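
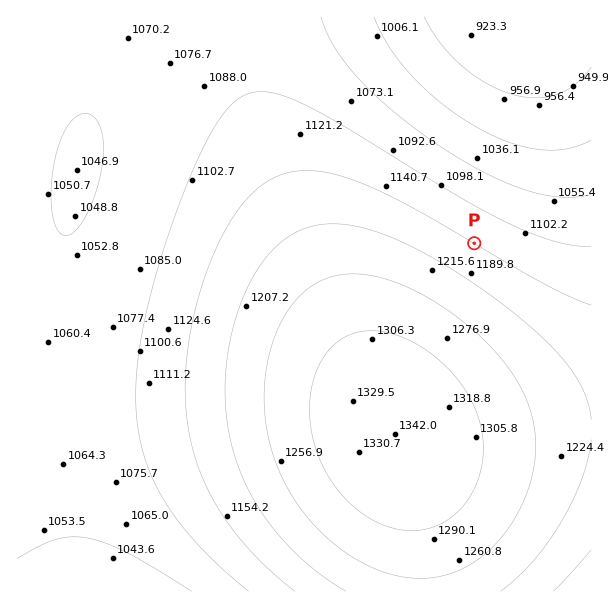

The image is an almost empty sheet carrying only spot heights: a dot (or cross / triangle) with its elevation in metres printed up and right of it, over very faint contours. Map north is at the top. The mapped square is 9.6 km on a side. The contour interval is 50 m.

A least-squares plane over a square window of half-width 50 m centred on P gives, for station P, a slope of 5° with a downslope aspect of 31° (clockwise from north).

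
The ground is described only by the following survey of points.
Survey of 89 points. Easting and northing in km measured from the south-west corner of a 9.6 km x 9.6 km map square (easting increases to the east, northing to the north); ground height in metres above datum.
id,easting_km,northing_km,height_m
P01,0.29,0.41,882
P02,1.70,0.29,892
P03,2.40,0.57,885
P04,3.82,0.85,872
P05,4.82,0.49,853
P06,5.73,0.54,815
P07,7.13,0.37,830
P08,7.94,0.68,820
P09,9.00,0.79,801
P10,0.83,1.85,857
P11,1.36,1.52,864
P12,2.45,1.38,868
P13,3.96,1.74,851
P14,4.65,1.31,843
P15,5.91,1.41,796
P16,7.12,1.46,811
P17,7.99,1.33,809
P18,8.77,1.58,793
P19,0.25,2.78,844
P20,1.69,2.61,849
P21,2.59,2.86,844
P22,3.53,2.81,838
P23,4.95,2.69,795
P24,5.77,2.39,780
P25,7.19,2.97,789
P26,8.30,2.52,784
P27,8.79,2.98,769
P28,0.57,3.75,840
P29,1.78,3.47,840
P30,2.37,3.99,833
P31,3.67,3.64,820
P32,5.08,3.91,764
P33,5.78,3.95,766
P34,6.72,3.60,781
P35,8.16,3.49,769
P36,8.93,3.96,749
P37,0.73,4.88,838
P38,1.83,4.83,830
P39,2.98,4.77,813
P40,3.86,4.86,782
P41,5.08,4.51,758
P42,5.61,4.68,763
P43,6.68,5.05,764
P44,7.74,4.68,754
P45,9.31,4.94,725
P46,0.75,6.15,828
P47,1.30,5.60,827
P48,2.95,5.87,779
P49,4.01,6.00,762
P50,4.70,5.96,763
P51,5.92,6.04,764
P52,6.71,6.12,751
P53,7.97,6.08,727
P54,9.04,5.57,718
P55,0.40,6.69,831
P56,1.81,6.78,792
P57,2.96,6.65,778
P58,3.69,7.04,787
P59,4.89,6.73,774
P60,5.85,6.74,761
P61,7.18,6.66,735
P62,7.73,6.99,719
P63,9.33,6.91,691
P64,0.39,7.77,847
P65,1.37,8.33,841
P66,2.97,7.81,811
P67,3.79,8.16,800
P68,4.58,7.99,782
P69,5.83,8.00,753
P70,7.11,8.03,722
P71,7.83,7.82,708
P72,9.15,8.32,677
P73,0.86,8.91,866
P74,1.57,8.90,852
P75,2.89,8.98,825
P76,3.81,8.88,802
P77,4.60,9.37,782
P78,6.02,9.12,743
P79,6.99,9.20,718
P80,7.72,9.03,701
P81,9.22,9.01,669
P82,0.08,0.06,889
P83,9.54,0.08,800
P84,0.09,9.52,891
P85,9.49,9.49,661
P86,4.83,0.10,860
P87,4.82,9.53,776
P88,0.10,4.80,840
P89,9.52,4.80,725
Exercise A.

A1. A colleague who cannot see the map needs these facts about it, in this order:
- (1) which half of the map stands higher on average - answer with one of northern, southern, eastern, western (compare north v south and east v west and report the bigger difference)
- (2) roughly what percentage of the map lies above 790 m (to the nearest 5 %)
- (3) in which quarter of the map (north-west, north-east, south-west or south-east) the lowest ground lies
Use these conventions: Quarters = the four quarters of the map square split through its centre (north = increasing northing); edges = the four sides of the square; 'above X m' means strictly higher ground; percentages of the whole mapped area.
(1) Taken as a whole, the western half is higher than the eastern.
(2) Ground above 790 m makes up about 55 % of the sheet.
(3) The lowest ground is in the north-east quarter.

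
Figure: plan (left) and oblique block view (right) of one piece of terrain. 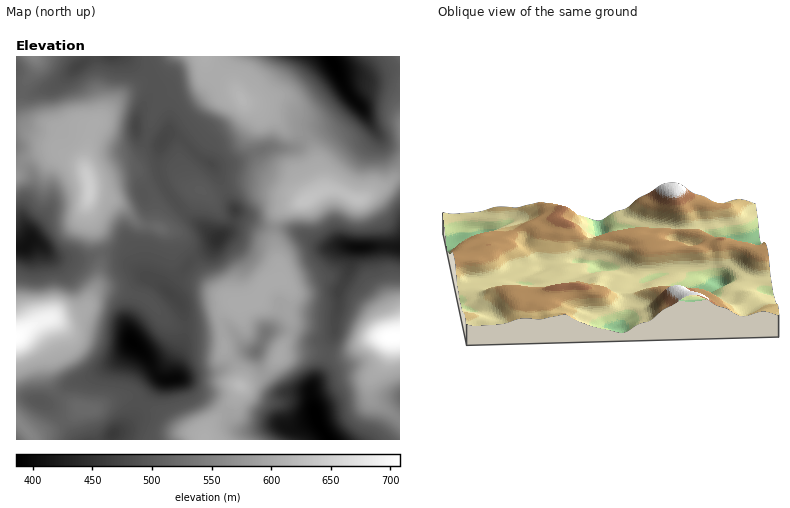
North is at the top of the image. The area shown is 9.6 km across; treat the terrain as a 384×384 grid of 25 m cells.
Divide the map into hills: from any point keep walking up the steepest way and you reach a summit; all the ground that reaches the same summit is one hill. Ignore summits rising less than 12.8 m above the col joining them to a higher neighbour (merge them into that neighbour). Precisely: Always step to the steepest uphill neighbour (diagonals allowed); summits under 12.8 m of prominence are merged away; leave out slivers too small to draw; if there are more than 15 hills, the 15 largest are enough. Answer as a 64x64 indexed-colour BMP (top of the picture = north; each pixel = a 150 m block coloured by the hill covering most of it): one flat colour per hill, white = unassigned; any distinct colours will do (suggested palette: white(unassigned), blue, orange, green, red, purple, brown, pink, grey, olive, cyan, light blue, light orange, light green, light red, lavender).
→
<image width="64" height="64" href="data:image/bmp;base64,Qk12CAAAAAAAAHYAAAAoAAAAQAAAAEAAAAABAAQAAAAAAAAIAAATCwAAEwsAABAAAAAAAAAA////ALR3HwAOf/8ALKAsACgn1gC9Z5QAS1aMAMJ34wB/f38AIr28AM++FwDox64AeLv/AIrfmACWmP8A1bDFALu7u7u7MzMzd3d3d3d3d3d3d3d3d3d3d3d3IiIiIiIiu7u7u7MzMzM3d3d3d3d3d3d3d3d3d3d3d3IiIiIiIiK7u7u7MzMzMzM3d3d3d3d3d3eIiIiHiId3IiIiIiIiIru7u7MzMzMzMzN3d3d3d3d3d4iIiIiIiIgiIiIiIiIiu7u7szMzMzMzM3d3d3d3d3d4iIiIiIiIiCIiIiIiIiK7u7szMzMzMzMzN3d3d3d3d4iIiIiIiIiIIiIiIiIiIru7MzMzMzMzMzM3d3d3d3d4iIiIiIiIiIIiIiIiIiIiMzMzMzMzMzMzMzN3d3d3eIiIiIiIiIiIgiIiIiIiIiIzMzMzMzMzMzMzMzd3d3eIiIiIiIiImZmSIiIiIiIiIjMzMzMzMzMzMzMzM3d3eIiIiIiIiImZmZkiIiIiIiIiMzMzMzMzMzMzMzMzIlWIiIiIiIiImZmZmSIiIiIiIiIzMzMzMzMzMzMzMzIiVVVVWIiIiImZmZmZkiIiIiIiIjMzMzMzMzMzMzMzMiJVVVVVWIiIiZmZmZmSIiIiIiIiMzMzMzMzMzMzMzMiIiVVVVVVWIiZmZmZmZkiIiIiIiIzMzMzMzMzMzMzMiIiJVVVVVVVWJmZmZmZmSIiIiIiIjMzMzMzMzMzMzMiIiIlVVVVVVVVWZmZmZmZIiIiIiIiMzMzMzMzMzMzMiIiIiJVVVVVVVVZmZmZmZkiIiIiIiIzMzMzMzMzMzMyIiIiIlVVVVVVVVWZmZVVVVIiIiIiIjMzMzMzMzMzMzIiIiIiVVVVVVVVVVVVVVVVUiIiIiIiMzMzMzMzMzMzMiIiIiJVVVVVVVVVVVVVVVVSIiIiIiIzMzMzMzMzMzMyIiIiIlVVVVVVVVVVVVVVVVIiIiIiIjMzMzMzMzMzMzIiIiIiVVVVVVVVVVVVVVVVVSIiIiIiMzMzMzMzMzMzMyIiIiVVVVVVVVVVVVVVVVVVIiIiIiIzMzMzMzMzMzMzIiIiJVVVVVVVVVVVVVVVVVUiIiIiIjMzMzMzMzMzMzMiIiJVVVVVVVVVVVVVVVVVVSIiIiIiMzMzMzMzMzMzMzIiEVVVVVVVVVVVVVVVVVVVIiIiIiIzMzMzMzMzMzMzMiERVVVVVVVVVVVVVVVVVVVSIiIiIjMzMzMzMzMzMzMxEREVVVVVVVVVVVVVVVVVVVIiIiIiMzMzMzMzMzMzMxERERFVVVVVVVVVVVVVVVVVUiIiIiIzMzMzMzMzMzMxERERERVVVVVVVVVVVVVVVVVVIiIiIjMzMxERETMzMxEREREREVVVVVVVVVVVVVVVVVUiIiIiMzMxEREREREREREREREREVVVVVVVVVVVVVVVVSIiIiIRMxERERERERERERERERERFVVVVVVVVVVVVERERERERBERERERERERERERERERERERVVVVVVVVVVREREREREREERERERERERERERERERERESIlVVVVVVVUREREREREREQRERERERERERERERERERESIiJVVVVERERERERERERERBERERERERERERERERERESIiIlVUREREREREREREREREERERERERERERERERERESIiIiVEREREREREREREREREQRERERERERERERERERESIiIiJERERERERERERERERERBERERERERERERERERESIiIiIkREREREREREREREREREERERERERERERERERESIiIiIkREREREREREREREREREQRERERERERERERERESIiIiIiRERERERERERERERERERBERERERERERERERERIiIiIiREREREREREREREREREREERERERERERERERERIiIiIiJEREREREREREREREREREQREREREREREREREREiIiIiIkRERERERERERERERERERBERERERERERERERESIiIiIkREREREREREREREREREREERERERERERERERERIiIiImZmZEREREREREREREREREQREREREREREREREREiIiJmZmZmZERERERERERERERERBERERERERERERERESIiJmZmZmZmZEREREREREREREREERERERERERERERERIiJmZmZmZmZmZmZkREREREREREQRERERERERERERFmZiJmZmZmZmZmZmZmZERERERERERBERERERERERERFmZmZmZmZmZmZmZmZmZmZEREREREREEREREREREREREWZmZmZmZmZmZmZmZmZmZmZEREREREQRERERERERERERZmZmZmZmZmZmZmZmZmZmZmZERERERBEREREREREREREWZmZmZmZmZmZmZmZmZmZmZmREREREERERERERERERERZmZmZmZmZmZmZmZmZmZmZmZkREREQREREREREREREREWZmZmZmZmZmZmZmZmZmZmZmRERERBERERERERERERERFmZmZmZmZmZmZmZmZmZmZmZEREREqqqhEREREREREREWZmZmZmZmZmZmZmZmZmZmZERERESqqqqhERERERERERZmZmZmZmZmZmZmZmZmZmZERERERKqqqqoRERERERERFmZmZmZmZmZmZmZmZmZmZsxEREREqqqqqqERERERERFmZmZmZmZmZmZmZmZmZmZmzMzMzESqqqqqqqERERERZmZmZmZmZmZmZmZmZmZmZmzMzMzMzKqqqqqqqhERERZmZmZmZmZmZmZmZmZmZmZmbMzMzMzM"/>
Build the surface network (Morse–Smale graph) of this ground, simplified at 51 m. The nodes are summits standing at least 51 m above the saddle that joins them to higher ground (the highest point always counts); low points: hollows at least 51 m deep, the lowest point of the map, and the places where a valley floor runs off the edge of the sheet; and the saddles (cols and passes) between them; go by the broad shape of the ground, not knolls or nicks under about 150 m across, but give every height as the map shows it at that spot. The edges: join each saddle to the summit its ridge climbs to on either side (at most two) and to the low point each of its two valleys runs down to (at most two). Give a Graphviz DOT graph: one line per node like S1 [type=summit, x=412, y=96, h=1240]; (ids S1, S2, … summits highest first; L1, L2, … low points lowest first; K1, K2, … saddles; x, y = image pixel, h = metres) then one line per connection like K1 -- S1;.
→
graph terrain {
  S1 [type=summit, x=392, y=338, h=708];
  S2 [type=summit, x=16, y=336, h=707];
  S3 [type=summit, x=90, y=192, h=647];
  S4 [type=summit, x=306, y=200, h=634];
  S5 [type=summit, x=240, y=386, h=621];
  L1 [type=low, x=316, y=418, h=386];
  L2 [type=low, x=332, y=62, h=386];
  L3 [type=low, x=132, y=342, h=388];
  L4 [type=low, x=360, y=248, h=399];
  L5 [type=low, x=26, y=244, h=408];
  K1 [type=saddle, x=232, y=362, h=587];
  K2 [type=saddle, x=306, y=138, h=573];
  K3 [type=saddle, x=274, y=228, h=564];
  K4 [type=saddle, x=22, y=164, h=563];
  K5 [type=saddle, x=100, y=254, h=512];
  K6 [type=saddle, x=328, y=354, h=495];
  K7 [type=saddle, x=156, y=304, h=491];
  K8 [type=saddle, x=142, y=404, h=488];
  K9 [type=saddle, x=388, y=246, h=416];
  K1 -- S5;
  K1 -- L1;
  K1 -- L3;
  K2 -- S4;
  K2 -- L2;
  K2 -- L3;
  K3 -- S4;
  K3 -- S5;
  K3 -- L3;
  K3 -- L4;
  K4 -- S3;
  K4 -- L3;
  K4 -- L5;
  K5 -- S2;
  K5 -- S3;
  K5 -- L3;
  K5 -- L5;
  K6 -- S1;
  K6 -- S5;
  K6 -- L1;
  K6 -- L4;
  K7 -- S2;
  K7 -- S3;
  K7 -- L3;
  K8 -- S2;
  K8 -- S5;
  K8 -- L3;
  K9 -- S1;
  K9 -- S4;
  K9 -- L4;
}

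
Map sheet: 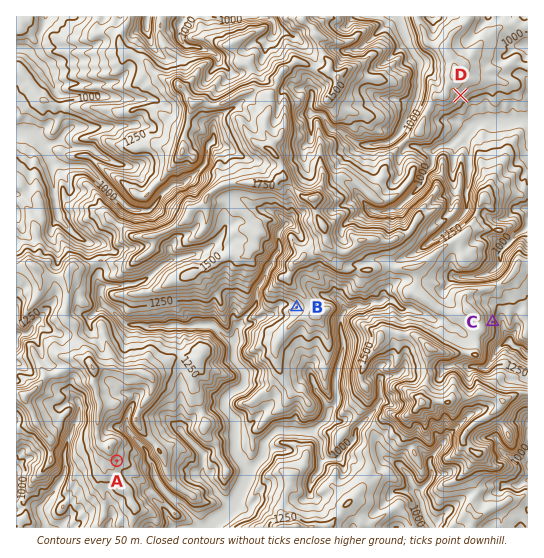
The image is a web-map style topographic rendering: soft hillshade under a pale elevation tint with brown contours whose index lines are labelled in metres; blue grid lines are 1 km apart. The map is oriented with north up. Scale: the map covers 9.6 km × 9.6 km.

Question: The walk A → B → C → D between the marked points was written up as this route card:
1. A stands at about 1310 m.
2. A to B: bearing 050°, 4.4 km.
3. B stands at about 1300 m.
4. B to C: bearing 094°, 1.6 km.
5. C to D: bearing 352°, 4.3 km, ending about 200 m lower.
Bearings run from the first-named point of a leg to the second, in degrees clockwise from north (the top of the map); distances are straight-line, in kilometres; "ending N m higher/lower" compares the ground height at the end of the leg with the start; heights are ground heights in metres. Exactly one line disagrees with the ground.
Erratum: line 4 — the distance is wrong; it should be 3.7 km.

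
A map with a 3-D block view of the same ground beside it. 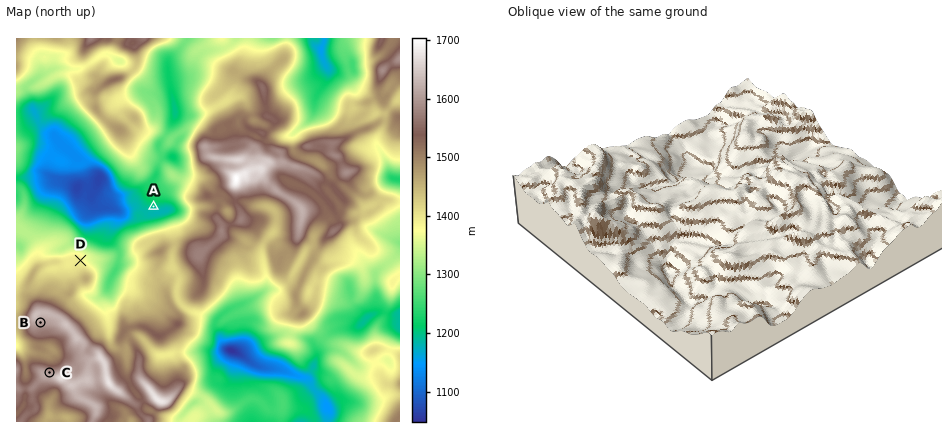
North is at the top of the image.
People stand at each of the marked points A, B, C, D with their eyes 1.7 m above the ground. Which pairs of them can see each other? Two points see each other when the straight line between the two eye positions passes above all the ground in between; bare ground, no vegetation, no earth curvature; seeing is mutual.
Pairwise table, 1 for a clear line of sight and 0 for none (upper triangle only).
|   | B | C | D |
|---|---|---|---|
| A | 0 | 0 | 1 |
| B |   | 1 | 0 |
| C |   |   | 0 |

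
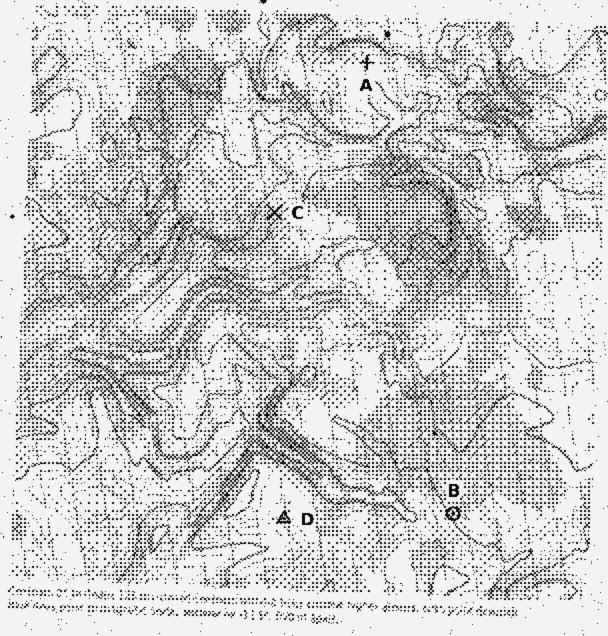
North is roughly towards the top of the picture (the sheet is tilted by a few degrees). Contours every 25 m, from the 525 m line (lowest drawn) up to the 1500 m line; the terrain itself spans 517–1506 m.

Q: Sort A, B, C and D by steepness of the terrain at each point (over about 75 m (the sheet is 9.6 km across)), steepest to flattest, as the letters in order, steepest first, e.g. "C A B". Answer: C B D A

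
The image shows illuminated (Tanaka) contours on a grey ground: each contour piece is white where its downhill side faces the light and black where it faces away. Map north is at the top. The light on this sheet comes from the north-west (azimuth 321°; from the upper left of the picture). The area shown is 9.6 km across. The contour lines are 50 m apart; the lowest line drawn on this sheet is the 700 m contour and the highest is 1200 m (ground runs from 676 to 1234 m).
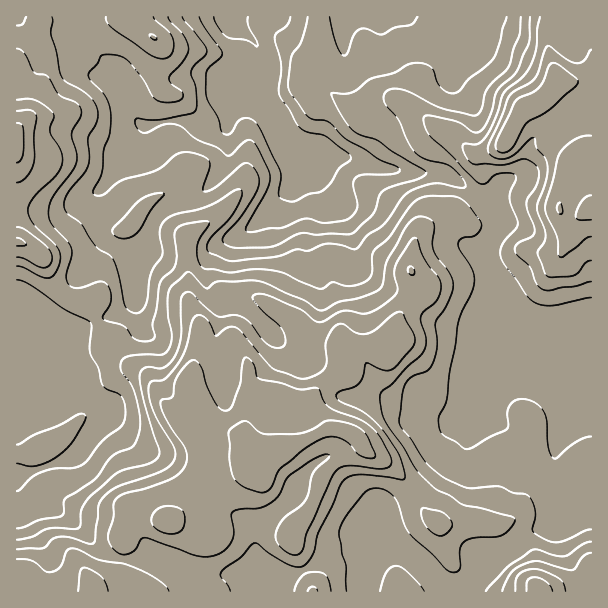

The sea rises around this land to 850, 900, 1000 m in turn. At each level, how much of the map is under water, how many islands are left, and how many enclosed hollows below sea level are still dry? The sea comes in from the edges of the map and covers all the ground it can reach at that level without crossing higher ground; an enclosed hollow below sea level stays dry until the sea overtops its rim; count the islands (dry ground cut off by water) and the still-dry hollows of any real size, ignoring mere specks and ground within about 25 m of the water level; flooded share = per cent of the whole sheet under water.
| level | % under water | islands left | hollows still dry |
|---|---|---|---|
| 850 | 16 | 0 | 0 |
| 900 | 25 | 0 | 0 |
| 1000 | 58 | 0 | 0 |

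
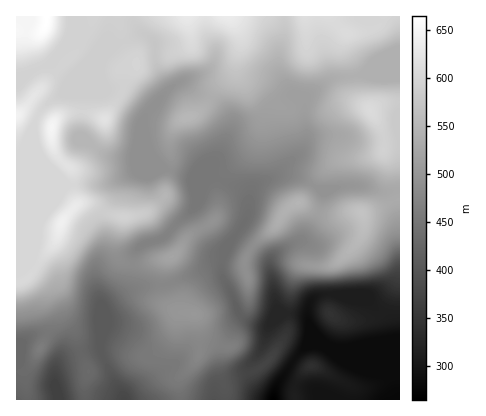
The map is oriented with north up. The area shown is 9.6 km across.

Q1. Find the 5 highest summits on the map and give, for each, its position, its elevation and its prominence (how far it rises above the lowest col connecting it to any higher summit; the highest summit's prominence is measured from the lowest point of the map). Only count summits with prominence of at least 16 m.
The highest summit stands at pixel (52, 128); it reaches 649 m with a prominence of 55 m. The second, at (62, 222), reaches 641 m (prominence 39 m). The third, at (104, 120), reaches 619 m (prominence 21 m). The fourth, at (370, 110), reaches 607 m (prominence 66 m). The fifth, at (362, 212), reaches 570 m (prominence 41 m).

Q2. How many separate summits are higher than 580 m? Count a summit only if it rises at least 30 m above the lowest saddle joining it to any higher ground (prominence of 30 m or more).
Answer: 3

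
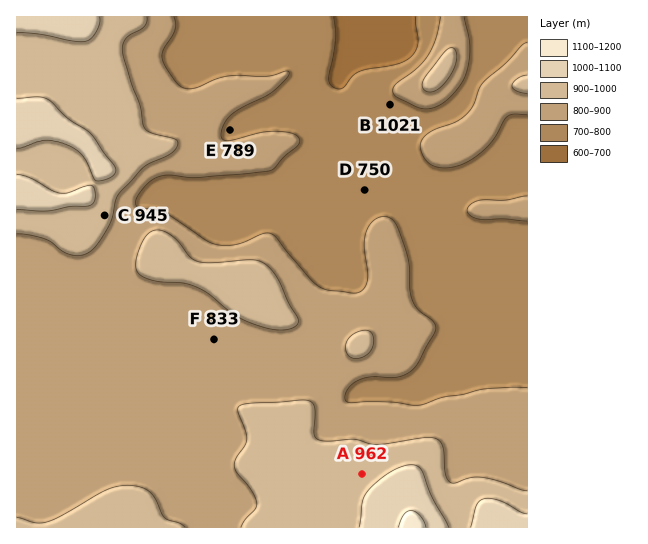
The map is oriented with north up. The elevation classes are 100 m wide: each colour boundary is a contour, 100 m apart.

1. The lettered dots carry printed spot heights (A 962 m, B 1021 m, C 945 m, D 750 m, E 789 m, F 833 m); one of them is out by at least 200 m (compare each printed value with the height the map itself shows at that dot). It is B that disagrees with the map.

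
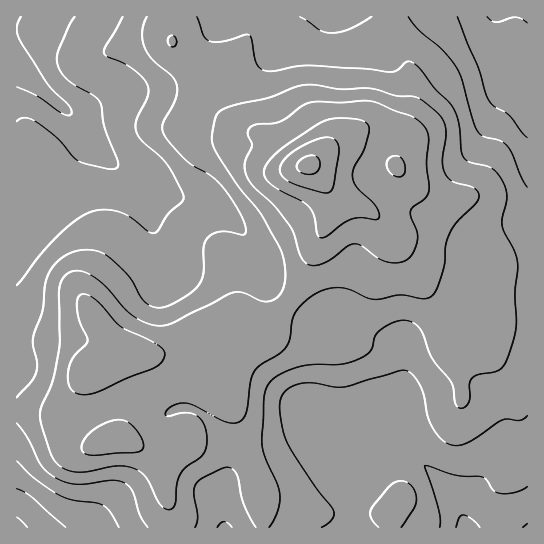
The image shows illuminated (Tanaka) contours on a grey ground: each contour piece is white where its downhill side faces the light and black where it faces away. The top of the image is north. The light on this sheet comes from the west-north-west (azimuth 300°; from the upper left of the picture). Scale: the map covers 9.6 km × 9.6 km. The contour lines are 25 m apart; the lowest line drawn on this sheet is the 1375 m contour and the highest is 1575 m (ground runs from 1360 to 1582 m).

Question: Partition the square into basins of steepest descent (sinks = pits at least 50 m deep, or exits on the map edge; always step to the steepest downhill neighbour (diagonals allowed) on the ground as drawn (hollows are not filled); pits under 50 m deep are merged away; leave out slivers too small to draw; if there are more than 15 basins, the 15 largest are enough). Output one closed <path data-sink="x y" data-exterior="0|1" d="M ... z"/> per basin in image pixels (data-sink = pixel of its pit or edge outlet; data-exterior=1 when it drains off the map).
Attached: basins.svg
<path data-sink="17 66" data-exterior="1" d="M171 16l-155 1 0 393 29 3 21-1 17-33 7-7-1 9 4 20 15 33 6 5 9 0 12 5 24 16 8-3 17-12 9-27 23-40-8-7 7-9 18-13 28-10 12-20 24-29 10-17 8-26 16-34 1-14-5-10 7 8 7 4 22 3 33-37-5-6-13-9-23-8-21 3-25 18-14 0-9-5-23-25-16-4-26-15-9-7-4-7-4-20 1-11-19-12-14-17z"/><path data-sink="466 527" data-exterior="1" d="M330 192l2 7-1 14-16 34-8 26-10 17-24 29-12 20-28 10-18 13-7 9 8 7-23 40-9 27-24 16 3 6 2 27 6 17 1 16 355 1 1-209-30 0-2-2-3-15 0-37-6-12-13-4-41-2-32-8-10-6-24-24-26-8z"/><path data-sink="527 17" data-exterior="1" d="M527 16l-273 0-3 17-11 16-17 14-18 8 0 22 4 12 6 7 32 19 16 4 23 25 9 5 14 0 20-16 17-5 21 3 19 10 10 10-33 37-10 1 18 7 20 21 10 6 32 8 41 2 13 4 6 12 0 37 3 15 2 2 29 0z"/><path data-sink="17 527" data-exterior="1" d="M90 372l-7 7-17 33-21 1-14-2-15 0 0 116 155 1 0-17-6-17-2-27-3-6-25-17-12-5-9 0-6-5-15-33-4-20z"/>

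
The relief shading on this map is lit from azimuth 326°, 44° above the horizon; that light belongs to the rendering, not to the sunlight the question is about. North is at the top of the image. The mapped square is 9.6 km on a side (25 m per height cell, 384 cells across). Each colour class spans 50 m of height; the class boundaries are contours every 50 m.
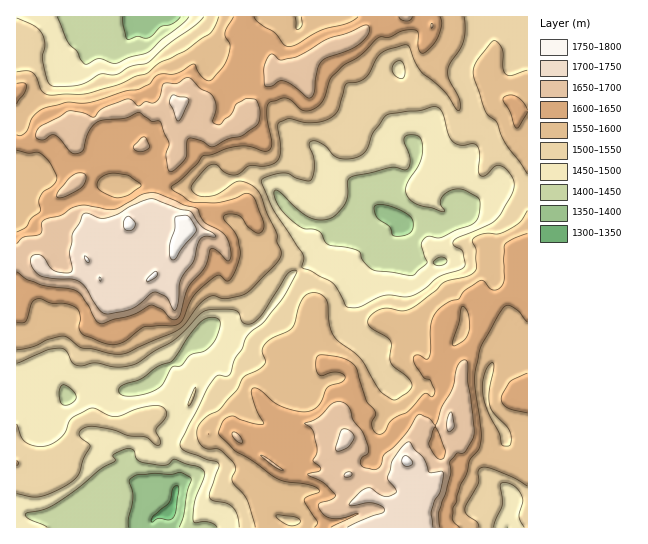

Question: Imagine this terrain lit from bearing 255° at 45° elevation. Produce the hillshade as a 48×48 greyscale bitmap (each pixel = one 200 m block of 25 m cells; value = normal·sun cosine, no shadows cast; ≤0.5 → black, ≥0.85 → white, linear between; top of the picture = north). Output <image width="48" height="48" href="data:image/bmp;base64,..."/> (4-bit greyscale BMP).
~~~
<image width="48" height="48" href="data:image/bmp;base64,Qk32BAAAAAAAAHYAAAAoAAAAMAAAADAAAAABAAQAAAAAAIAEAAATCwAAEwsAABAAAAAAAAAAAAAAABEREQAiIiIAMzMzAERERABVVVUAZmZmAHd3dwCIiIgAmZmZAKqqqgC7u7sAzMzMAN3d3QDu7u4A////AHd3iImIdnm9yrzdyYm+7cyImZlANURGvYiHiZmYdmi+7LvduZrO7Jis2nhRM0d2rKqGaJmYZXiu/bvMqrq8u7uqqIliI0iFnaqYZXmYZYit/ty7u6mr3buni7qDBFZlv5mZdUaIeJms7u27u8u83Kd5zJiUA0V63ZmYdlZ4mqqaze3M3cmau5Zp3aZUQ0aruneIhlaIq7mbzM3u25mau5d5zaMldleYm2eJl2eIrMmc3M7smYeLzKZWnJRIuFRXvGeamHiqqpec7s24d2i8zKUUi6hryTFIvXiZqZqqqXaM7LuGeau7u4MmmsuMtyBJzIiImph4mYZ6y7qIvJd5umNWibqMtiBsy4h3iqdomYeKu7qb2EV6y2RVaLqcuBCtuoh3i7h3iJmbqrq9pWiayndUaKu82QG8qYiIq6iIiZqrqqq8h4mqqphEab3L2gKsqZmJq5mZmImqqZq7mZq7qac0m926ySKbqoiZu6q6l2iamZu7u7uqqXMnvMuauUOKqYd5zbu6h2Z4mau7y6qphlNazLmqmXV5qph4vcy5d3ZUabu8u6mZdUabu6q6iZdoq4iJvduYiIhhF827qqq6dGm7qpq6iLlXvHiJrN2oiJyRBL3KmqvKZHq7mJq6iLpmrGeZrP/IZY2gBZq6iKzKZGiqh4q6mbp3q2iqvf+olmyRBZqYd5vJZFeZh4qqq7lovKu7veyIqYpxJYqHZoq4ZWiIh4m7qqh6ud3Kq8p4mqhkRYmHdmmnZoh3h4m6mKmbqMyGrciIiZmGVHlnhmd2eIdmiJqpq926qrlnzaeIiZqmRIhGh1ZVeIdniZuqve2ryph5zaiZmZq3RZYmhlRGZ4iIiZqqzNybupmazbiZmIrKVEA4lTJGZ4mHZ5upu7mJqry5rLeKlnrKEBWLgQFZmZh3eKuqmZqqq6u7u3V5hpuTAFi7MAS7mHdniry6mKy6vJvLmXZomoUQFXmnACvKmGV4q8yYiKzLvJq8p2Z4mnRDNpqmAIypl1WJq9uHiau7vIms2UWJq5l1VpuWRquphmeZqruXirqazaq8uYeKuZulRZuXiImYeImZmaupmrqa3su8upqZmJu3RYmaqWeHiZmIiImqqqqr3aq7yomZmYq3aZeatzR4mqmHd3mruqq828yquWiZmYq5m5eIhRWJqqmHd4qsy5rNury6p2eJqqvKl4qoUTeamZmHd5ms25q8yaqqp2iZmavKdnm5MWq6iIiHeKmc65q9yoiIdnmpeKzIZmipQ4vJZniYiZmc2orNqGZWZXiId5y4ZViZd4vZRGiYmYmruJzLh1MUZ4mIibuHVHmZqpu3RGiIiJu6h6yoiGQkeal4mal4VZqpu6qWVXh2Z7y5eLuHiYZGiJh4mKqZh5upu5mHZ3dlWN24eKqHeIhmd3d4mauqmau5qneZmYZVed6Xh5qYd5hlZ3eIiau6qru5mFaaqpdViL6Ud3qYd4ZVZ4iHeJuru8y5hlabqZl1iZykV2mYeGZmaJiGZ5mby824ZmeaqImYnKmURmmoiQ=="/>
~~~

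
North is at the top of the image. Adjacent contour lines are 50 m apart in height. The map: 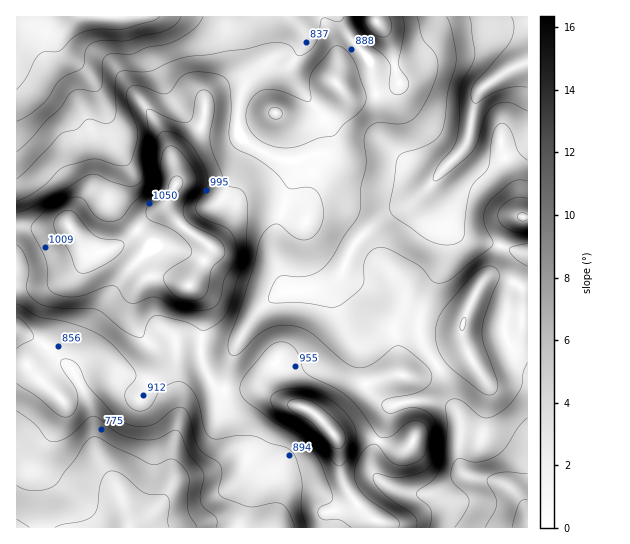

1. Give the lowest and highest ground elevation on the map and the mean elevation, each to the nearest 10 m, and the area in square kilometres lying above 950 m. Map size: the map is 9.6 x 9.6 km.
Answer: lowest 650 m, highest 1110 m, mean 870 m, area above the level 16.7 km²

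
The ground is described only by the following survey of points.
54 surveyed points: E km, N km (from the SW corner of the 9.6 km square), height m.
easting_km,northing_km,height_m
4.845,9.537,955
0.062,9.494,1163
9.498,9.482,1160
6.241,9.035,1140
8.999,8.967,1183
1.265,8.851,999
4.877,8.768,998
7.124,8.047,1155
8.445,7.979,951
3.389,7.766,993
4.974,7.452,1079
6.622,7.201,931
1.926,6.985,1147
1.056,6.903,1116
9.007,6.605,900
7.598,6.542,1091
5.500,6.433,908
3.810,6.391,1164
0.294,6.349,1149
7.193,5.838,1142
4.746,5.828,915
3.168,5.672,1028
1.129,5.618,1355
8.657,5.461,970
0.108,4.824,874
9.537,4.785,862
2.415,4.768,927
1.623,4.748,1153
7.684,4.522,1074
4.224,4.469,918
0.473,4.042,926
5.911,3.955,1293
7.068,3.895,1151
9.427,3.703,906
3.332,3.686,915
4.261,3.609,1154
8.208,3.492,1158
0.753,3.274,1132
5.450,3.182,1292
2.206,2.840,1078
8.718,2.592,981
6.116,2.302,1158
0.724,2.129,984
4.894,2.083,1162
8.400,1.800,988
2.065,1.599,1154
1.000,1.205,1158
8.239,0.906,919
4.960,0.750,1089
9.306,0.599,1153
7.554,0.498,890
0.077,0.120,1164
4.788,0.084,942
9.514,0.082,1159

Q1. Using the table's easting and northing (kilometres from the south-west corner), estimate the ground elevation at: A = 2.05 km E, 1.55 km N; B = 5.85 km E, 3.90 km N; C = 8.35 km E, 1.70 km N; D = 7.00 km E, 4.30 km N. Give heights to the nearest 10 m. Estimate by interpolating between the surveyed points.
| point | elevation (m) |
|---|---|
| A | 1150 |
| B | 1280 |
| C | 960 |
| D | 1150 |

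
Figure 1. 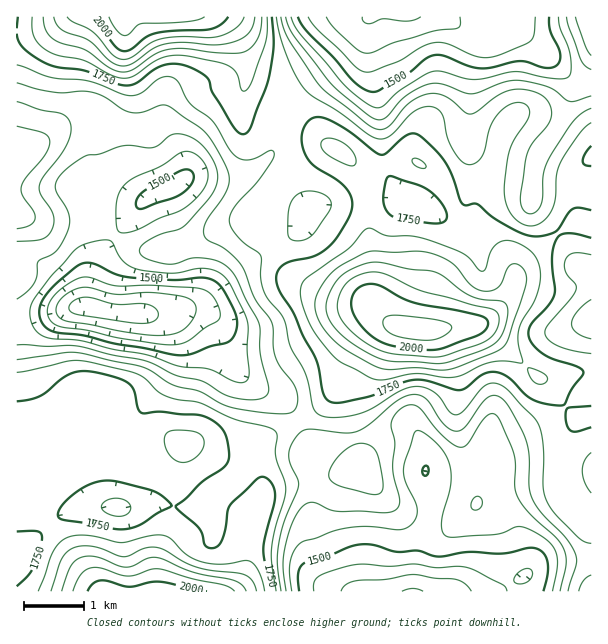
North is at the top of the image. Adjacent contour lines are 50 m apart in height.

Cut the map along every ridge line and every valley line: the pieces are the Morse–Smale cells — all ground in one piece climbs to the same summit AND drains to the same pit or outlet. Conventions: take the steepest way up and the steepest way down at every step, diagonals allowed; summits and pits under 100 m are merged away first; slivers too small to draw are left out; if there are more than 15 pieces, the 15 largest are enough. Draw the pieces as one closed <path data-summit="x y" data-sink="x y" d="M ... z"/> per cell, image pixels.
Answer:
<path data-summit="156 591" data-sink="90 308" d="M92 307l-23 1-39 17-14 4 0 262 215 1 9-8 6-12 6-45 10-29 0-16-8-21 2-14 13-11 15-6 14-10-8-12-9-10-24-10-17-16-16-36-7-15-5-5-17-6-31 4-20 0-28-1z"/><path data-summit="168 17" data-sink="90 308" d="M219 16l-203 1 1 311 13-3 45-18 17 0 24 6 48 1 13-2 11-10 5-11 0-16-24-69-3-15 23-15 48 0 15-6 12-8 8-10 6-39 11-21-10-7-24-6-7-4-10-37-8-12z"/><path data-summit="419 329" data-sink="90 308" d="M290 91l-12 22-6 39-8 10-12 8-15 6-48 0-21 12-2 7 27 80-1 21-4 6-10 9 17-1 17 6 5 5 7 15 16 36 17 16 24 10 19 23 17-11 14-14 17-37 13-21 11-12 6-2 12 0 24 6 16-1 9-45 24-33 1-17-19-45-14-19-18-10-15 0-27 8-12 0-39-31-18-30z"/><path data-summit="419 329" data-sink="407 17" d="M444 16l-73 0-7 7-9 15-25 24-40 28 30 47 39 31 12 0 27-8 15 0 18 10 14 19 18 39 1 18-6 12-13 15-6 11-8 46 46-5 14-7 11-12 12-19 2-11 6-12 35-30 13-10 12-3-6-11-4-24 6-16 14-12 0-75-14-1-6-4-2 0 2 5 0 6-8 28-28 43-51-10-14-6-3-6 2-60 10-33 0-7-15-7z"/><path data-summit="419 329" data-sink="413 591" d="M390 324l-12 0-6 2-11 12-13 21-17 37-14 14-19 12 9 16 3 12 70-18 31-5 7 7 6 13 3 12-1 11 24 0 14-2 22-11 5-6 7 16 7 37 18 48 3 21 11-8 14-5 40-1 1-38-7-3-9-9-10-15-2-11 1-34 11-26 6-4-7-3-7-6-14-20-11-11-7-3-54-50-17-1-25 5-26 0z"/><path data-summit="168 17" data-sink="413 591" d="M411 427l-18 1-69 17-16 8 0 17 5 24-3 39 9 37 11 14 17 8 245-1-1-32-40 1-14 5-11 8-3-21-18-48-7-37-7-16-5 6-22 11-14 2-24 0 1-11-3-12-6-13z"/><path data-summit="419 329" data-sink="591 318" d="M585 222l-15 2-43 35-10 13-3 15-8 13-15 18-13 6 22 18 36 34 7 3 11 11 14 20 10 8 14-2 0-192z"/><path data-summit="168 17" data-sink="407 17" d="M507 16l-62 1 20 14 15 7 0 7-10 33-2 60 3 6 14 6 51 10 28-43 6-16 2-18-8-12-36-34-15-9-8-1z"/><path data-summit="156 591" data-sink="413 591" d="M299 422l-30 14-13 11-2 14 8 21 0 16-10 29-6 45-13 20 113-1-16-7-8-8-4-10-8-33 3-30-1-23-4-10 2-21z"/><path data-summit="168 17" data-sink="407 17" d="M369 16l-149 1 10 9 8 12 10 37 7 4 24 6 11 6 40-29 25-24 9-15 6-5z"/><path data-summit="591 17" data-sink="407 17" d="M591 16l-82 0-4 11 8 1 15 9 47 43 16 2z"/><path data-summit="419 329" data-sink="90 308" d="M591 416l-9 2-6 5-6 12-6 21 0 27 2 11 10 15 12 11 4-1z"/><path data-summit="419 329" data-sink="90 308" d="M591 158l-13 12-6 16 5 29 5 7 5 1 5-1z"/>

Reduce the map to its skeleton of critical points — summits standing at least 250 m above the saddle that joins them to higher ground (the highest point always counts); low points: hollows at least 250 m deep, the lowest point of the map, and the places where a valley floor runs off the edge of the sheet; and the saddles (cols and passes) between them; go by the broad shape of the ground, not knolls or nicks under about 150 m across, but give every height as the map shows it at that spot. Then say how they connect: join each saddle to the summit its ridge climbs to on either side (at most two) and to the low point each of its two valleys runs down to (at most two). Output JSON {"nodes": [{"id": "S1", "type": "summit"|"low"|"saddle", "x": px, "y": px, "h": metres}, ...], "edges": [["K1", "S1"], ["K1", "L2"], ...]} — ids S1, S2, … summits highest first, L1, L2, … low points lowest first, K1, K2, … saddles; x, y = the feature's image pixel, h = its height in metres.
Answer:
{"nodes": [
{"id": "S1", "type": "summit", "x": 168, "y": 17, "h": 2072},
{"id": "S2", "type": "summit", "x": 419, "y": 329, "h": 2070},
{"id": "S3", "type": "summit", "x": 155, "y": 591, "h": 2031},
{"id": "L1", "type": "low", "x": 89, "y": 308, "h": 1327},
{"id": "L2", "type": "low", "x": 407, "y": 17, "h": 1343},
{"id": "L3", "type": "low", "x": 413, "y": 591, "h": 1344},
{"id": "K1", "type": "saddle", "x": 291, "y": 92, "h": 1710},
{"id": "K2", "type": "saddle", "x": 299, "y": 422, "h": 1663}],
"edges": [["K1", "S2"], ["K1", "S1"], ["K1", "L1"], ["K1", "L2"], ["K2", "S2"], ["K2", "S3"], ["K2", "L1"], ["K2", "L3"]]}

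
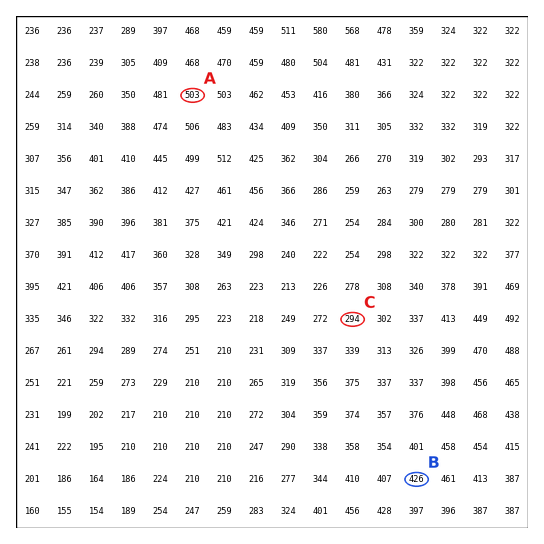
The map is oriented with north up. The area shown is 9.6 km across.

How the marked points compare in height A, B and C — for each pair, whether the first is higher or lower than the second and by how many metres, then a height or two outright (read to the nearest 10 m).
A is higher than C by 210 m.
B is higher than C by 140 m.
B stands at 430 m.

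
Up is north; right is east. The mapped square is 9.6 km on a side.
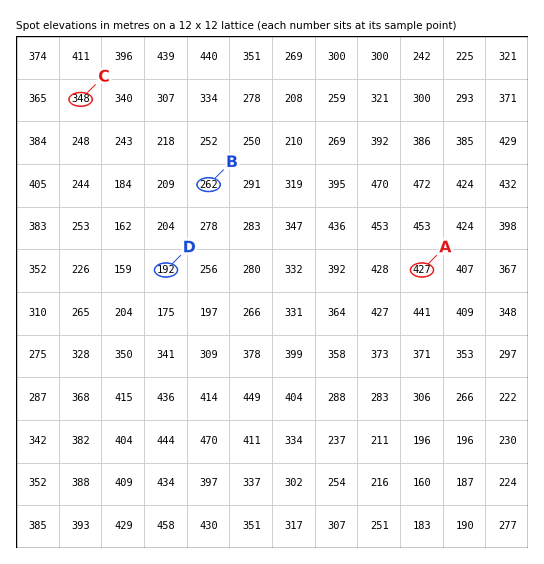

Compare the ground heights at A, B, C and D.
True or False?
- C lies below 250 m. False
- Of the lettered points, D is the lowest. True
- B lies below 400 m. True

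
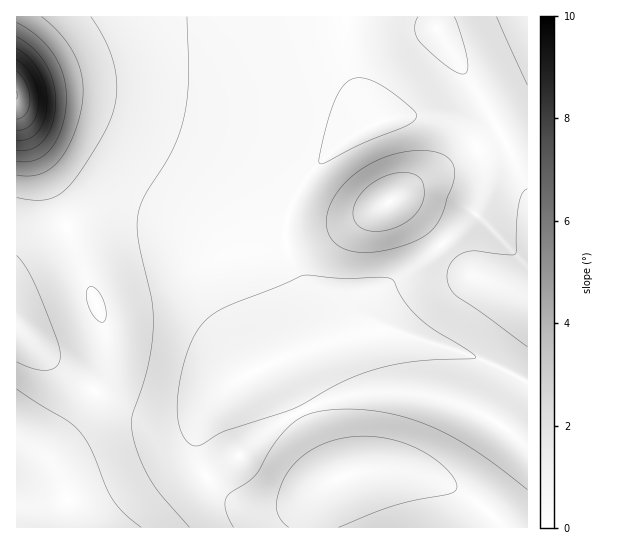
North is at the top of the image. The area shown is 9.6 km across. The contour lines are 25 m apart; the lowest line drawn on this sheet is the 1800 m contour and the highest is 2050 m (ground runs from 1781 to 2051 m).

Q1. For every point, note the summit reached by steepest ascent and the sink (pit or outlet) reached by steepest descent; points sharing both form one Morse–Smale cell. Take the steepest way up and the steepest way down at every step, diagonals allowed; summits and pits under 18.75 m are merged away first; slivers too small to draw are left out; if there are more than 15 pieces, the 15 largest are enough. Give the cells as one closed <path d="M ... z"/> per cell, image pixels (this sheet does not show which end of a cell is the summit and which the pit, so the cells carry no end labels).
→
<path d="M343 16l-326 0-1 87 9 9 9 5 41 14 23 10 124 86 27 12 18 2 18-1 4-30 10-20 12-17 26-26 21-15 18-9-15-24-13-30-4-20z"/><path d="M17 104l0 9 47 105 40 107 3 33-4 17-8 15 34 18 25 7 28 0 11-3 16-9 13-12-18 23-7 17 0 26 10 20 32-21 31-27 31-18-18-36-12-12 34-14 6-8 0-20-4-22-18-40-4-18-18 0-18-2-27-12-124-86-23-10-41-14z"/><path d="M435 16l-90 0-1 33 4 20 13 30 16 24 25-7 29 1 24 10 18 15 7 11 4 14 0 15-4 19-5 13-32 31 30 30 54 21 1-105-32-68-59-93z"/><path d="M519 377l-24 44-25-13-23-8-41-8-37 0-19 3-29 8-20 10 24 49 12 15 29-6 33 0 22 4 22 8 23 12 20 14 19 19 22 0 1-145z"/><path d="M425 116l-23 0-25 7-19 9-32 24-23 27-11 20-5 16-2 20 17 0 27-7 44-20 17-11 7 0 10 7 35 36 5-4 28-26 8-24 1-23-7-20-14-15-18-11z"/><path d="M95 391l-18 27-22 23-9 6-18-1 15 10 14 17 10 21 6 34 74 0 28-28 32-23-10-20-1-18 5-20 15-21-2-1-13 11-12 5-35 2-25-7z"/><path d="M301 412l-19 9-23 16-20 19-29 19-2 2 1 4 21 18 19 8 16 2 26-4 38-22-8 8-5 12-3 12 1 13 190-1-18-18-20-14-23-12-22-8-22-4-33 0-29 6-12-15z"/><path d="M17 109l-1 217 42 41 36 24 11-24 2-25-3-17-40-107z"/><path d="M393 331l-18 0-30 6-47 15-27 11 12 12 18 36 28-11 21-5 19-3 37 0 41 8 49 21 23-43-2-2-55-24z"/><path d="M397 201l-7 0-17 11-44 20-44 9 4 18 12 24 8 30 2 28-5 8 43-12 14-6 14-36 9-8 32-22 23-20-2-6-32-31z"/><path d="M442 244l-24 21-32 22-9 8-5 11-5 20-10 8 18-3 23 1 64 20 57 25 9-16 0-64-55-22z"/><path d="M527 16l-91 1 1 13 59 93 31 68z"/><path d="M17 327l-1 111 17 9 13 0 9-6 17-16 19-27 2-8-35-23z"/><path d="M207 477l-32 23-27 27 165 1 4-29 11-14-2-1-35 21-26 4-16-2-19-8-8-6z"/><path d="M17 439l-1 88 55 1 1-7-5-27-10-21-14-17z"/>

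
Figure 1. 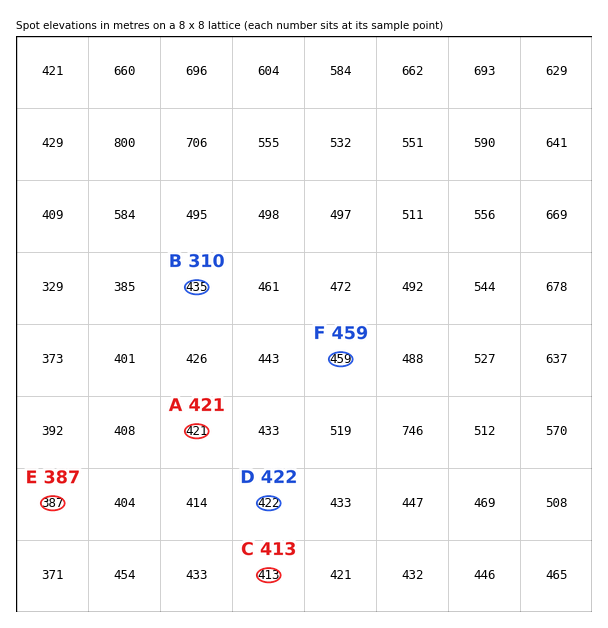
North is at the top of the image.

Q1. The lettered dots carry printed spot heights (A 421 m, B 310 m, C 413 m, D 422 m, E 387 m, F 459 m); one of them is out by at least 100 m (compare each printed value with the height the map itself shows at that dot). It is B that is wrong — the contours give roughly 435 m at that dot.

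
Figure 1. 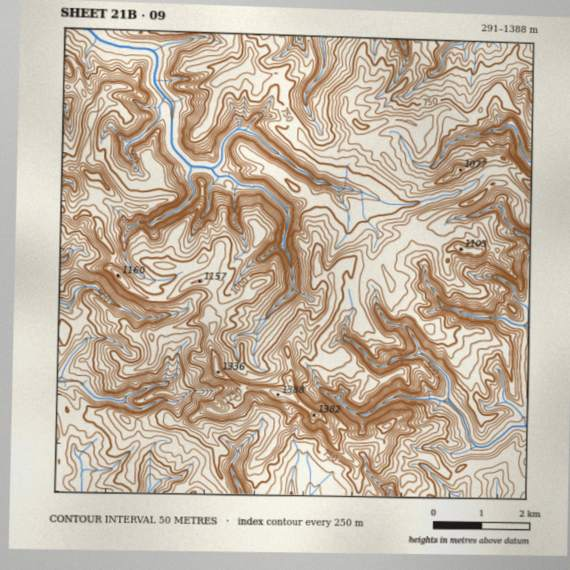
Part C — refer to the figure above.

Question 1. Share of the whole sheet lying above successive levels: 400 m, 90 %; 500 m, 78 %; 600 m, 67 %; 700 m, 54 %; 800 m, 36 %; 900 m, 21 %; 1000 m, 8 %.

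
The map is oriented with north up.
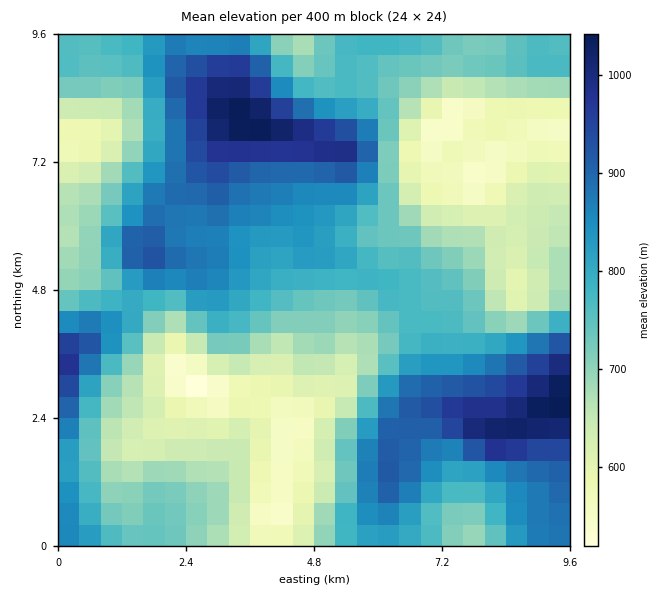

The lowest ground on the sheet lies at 510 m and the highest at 1050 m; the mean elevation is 760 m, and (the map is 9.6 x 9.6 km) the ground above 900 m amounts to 13.8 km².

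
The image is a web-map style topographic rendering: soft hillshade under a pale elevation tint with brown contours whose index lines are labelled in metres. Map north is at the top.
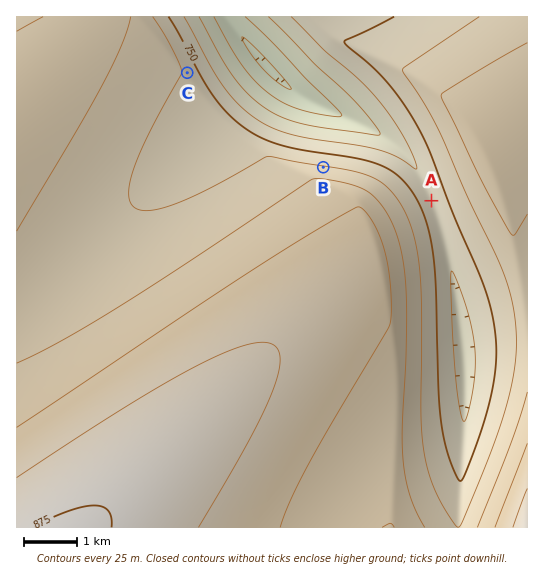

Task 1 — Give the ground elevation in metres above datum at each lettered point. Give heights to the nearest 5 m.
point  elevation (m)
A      730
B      780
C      770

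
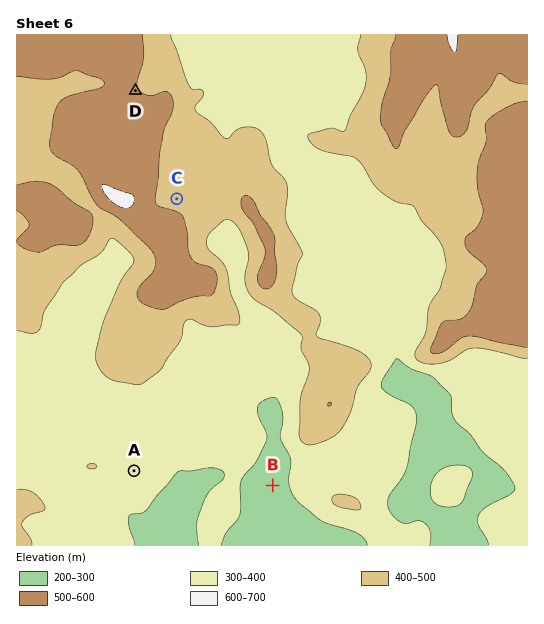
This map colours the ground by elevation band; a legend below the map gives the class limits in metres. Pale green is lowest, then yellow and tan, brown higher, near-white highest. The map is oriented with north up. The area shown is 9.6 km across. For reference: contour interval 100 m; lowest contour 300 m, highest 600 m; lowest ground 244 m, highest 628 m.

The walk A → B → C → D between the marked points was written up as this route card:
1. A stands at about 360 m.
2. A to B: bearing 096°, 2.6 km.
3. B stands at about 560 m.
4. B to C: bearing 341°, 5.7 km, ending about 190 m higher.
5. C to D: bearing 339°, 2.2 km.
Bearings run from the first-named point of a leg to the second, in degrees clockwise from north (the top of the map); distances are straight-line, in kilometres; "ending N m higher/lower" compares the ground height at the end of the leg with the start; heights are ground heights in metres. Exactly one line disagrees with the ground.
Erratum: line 3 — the height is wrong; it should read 270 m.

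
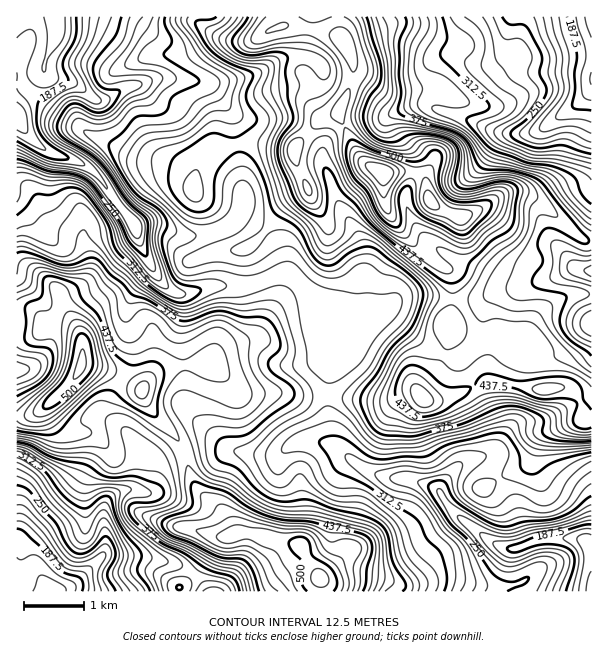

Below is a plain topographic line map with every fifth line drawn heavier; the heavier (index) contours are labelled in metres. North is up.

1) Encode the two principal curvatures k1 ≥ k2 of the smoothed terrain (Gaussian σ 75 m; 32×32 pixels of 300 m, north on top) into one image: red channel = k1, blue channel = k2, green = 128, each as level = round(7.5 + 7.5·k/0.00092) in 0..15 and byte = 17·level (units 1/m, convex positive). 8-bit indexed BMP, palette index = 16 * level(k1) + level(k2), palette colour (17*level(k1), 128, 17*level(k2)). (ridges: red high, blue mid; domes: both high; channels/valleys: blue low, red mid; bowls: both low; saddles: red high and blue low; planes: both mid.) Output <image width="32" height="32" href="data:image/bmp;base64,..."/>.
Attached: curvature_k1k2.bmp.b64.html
<image width="32" height="32" href="data:image/bmp;base64,Qk02CAAAAAAAADYEAAAoAAAAIAAAACAAAAABAAgAAAAAAAAEAAATCwAAEwsAAAABAAAAAAAAAIAAABGAAAAigAAAM4AAAESAAABVgAAAZoAAAHeAAACIgAAAmYAAAKqAAAC7gAAAzIAAAN2AAADugAAA/4AAAACAEQARgBEAIoARADOAEQBEgBEAVYARAGaAEQB3gBEAiIARAJmAEQCqgBEAu4ARAMyAEQDdgBEA7oARAP+AEQAAgCIAEYAiACKAIgAzgCIARIAiAFWAIgBmgCIAd4AiAIiAIgCZgCIAqoAiALuAIgDMgCIA3YAiAO6AIgD/gCIAAIAzABGAMwAigDMAM4AzAESAMwBVgDMAZoAzAHeAMwCIgDMAmYAzAKqAMwC7gDMAzIAzAN2AMwDugDMA/4AzAACARAARgEQAIoBEADOARABEgEQAVYBEAGaARAB3gEQAiIBEAJmARACqgEQAu4BEAMyARADdgEQA7oBEAP+ARAAAgFUAEYBVACKAVQAzgFUARIBVAFWAVQBmgFUAd4BVAIiAVQCZgFUAqoBVALuAVQDMgFUA3YBVAO6AVQD/gFUAAIBmABGAZgAigGYAM4BmAESAZgBVgGYAZoBmAHeAZgCIgGYAmYBmAKqAZgC7gGYAzIBmAN2AZgDugGYA/4BmAACAdwARgHcAIoB3ADOAdwBEgHcAVYB3AGaAdwB3gHcAiIB3AJmAdwCqgHcAu4B3AMyAdwDdgHcA7oB3AP+AdwAAgIgAEYCIACKAiAAzgIgARICIAFWAiABmgIgAd4CIAIiAiACZgIgAqoCIALuAiADMgIgA3YCIAO6AiAD/gIgAAICZABGAmQAigJkAM4CZAESAmQBVgJkAZoCZAHeAmQCIgJkAmYCZAKqAmQC7gJkAzICZAN2AmQDugJkA/4CZAACAqgARgKoAIoCqADOAqgBEgKoAVYCqAGaAqgB3gKoAiICqAJmAqgCqgKoAu4CqAMyAqgDdgKoA7oCqAP+AqgAAgLsAEYC7ACKAuwAzgLsARIC7AFWAuwBmgLsAd4C7AIiAuwCZgLsAqoC7ALuAuwDMgLsA3YC7AO6AuwD/gLsAAIDMABGAzAAigMwAM4DMAESAzABVgMwAZoDMAHeAzACIgMwAmYDMAKqAzAC7gMwAzIDMAN2AzADugMwA/4DMAACA3QARgN0AIoDdADOA3QBEgN0AVYDdAGaA3QB3gN0AiIDdAJmA3QCqgN0Au4DdAMyA3QDdgN0A7oDdAP+A3QAAgO4AEYDuACKA7gAzgO4ARIDuAFWA7gBmgO4Ad4DuAIiA7gCZgO4AqoDuALuA7gDMgO4A3YDuAO6A7gD/gO4AAID/ABGA/wAigP8AM4D/AESA/wBVgP8AZoD/AHeA/wCIgP8AmYD/AKqA/wC7gP8AzID/AN2A/wDugP8A/4D/AJiFdHOVlpam2diTY3SomKe6urintsi2qJenpre4l4d0l4SmpZGmp6WCgJOWg6aHhrenpZaWdoaXmKemlMjZuZOGhJjak2KUgpOVx9q1t6a5t4TJypd1dqi5lXBwgKKkgnWGl8ijgqfW+vjHuMjn18jHtqe3tpWXtoOApLiUkoJihYeHtoOj+taVpJWnt4ZldJV2hZaGlriUgKbIp7fJyKV1hpiolZCicmOm17iGdWWFlmWGl3aGpGC2yqiGh5iYlnV1pYamuKWXhdaVhZZ2daeXdoaDgnKThKSYl5eYh4d2U5a2lpa4loaG13V1hYV1lpeGdJWXdpaGdIR1hqWUg4Kmxre3t4d1hbe3hXWWhnV0hXWFlqeXlnV1hHR1uMfWyPjIlISGdXS3t4WGh5iHh4eGhoWYqaa4qKiXhnODg7frtvjohHSVuMdldoeImainqJaVpqeop9rYx7eWhaa1pLZ0hfbnlJS4yYWGiJeol6eoloaGlqe5uIaXt9fn5+jIuHNilfjHtZanlpeYmJd2dHV2d3Z0h7iXhnaHl4Z1hZaGp5WE+Ld0dpeHl5iYl5aoloZ3d4WVqKaWh4aHh4ent5eXuJTop3R2p6alqKmnqJiFd3d3h4R1tqiYhoiXqKeFZJeXlraVhZbpxoSYqIaXl4aHd4eHdnSGuJiGh4eXp5Z1l5a4loeoxbZwcIKDdIaXhoaGh4d3ZHO0pXWGdoaXt9iF6NfGuJenYKG4hXWFhYZ2hZaGdoZzlceph3aHhoWEg8elYoTHlpSAyLm3p6iXdnWmuHZlg5bnppSWdoWHmHOlpnN1lra2YKPIhYWWp6eGdKfJloKE9pVytaZ2l4V1ldmWh4eY6bVggqOllYR1lpV0tbeDkvnVkqbqyJanlYXXppeXh9nXgKKmp7mpl3V1paf4lHKV+IDX9+X3+ZeEx6d1uMfX+qCA2binqJh2dXWGyOmAlKb3ceXEUHLY+ee3hYbZpZKQcNbImIeYl4Z1hZb3lXC3+fr1xtaEkZOmlranp5RwgJHm1piYp5eol5aUt/p1gvf2lIK2/OmkhIVlhZZ2gLTo+eeWh5eHhqiXloWU1rWE9XNStua2w5FxgHFzl4dztrjpg6WohnZ2l4aFdWSVuLjGZHORcHCRlbe4l4ODhqelpbNwkZWVmIeGhZenl6eWlueGp5WFl6iol6e4uJWEp2Vzg7m3g3KEhXRjgoSXqJd01rmndYWYh3d2hpaXh3WnhKa4qKfIt6eWlJWmkoKldHTXuJeGdYaGhoaHmJiHh5iGc4aXd4eXhXS35/n5tpWWt8iXhYZ2hpeZhoeYh4eHmJdzh5eHl5a22NeFhsjIyLaouZeVuKenhoiHhqeHd3c="/>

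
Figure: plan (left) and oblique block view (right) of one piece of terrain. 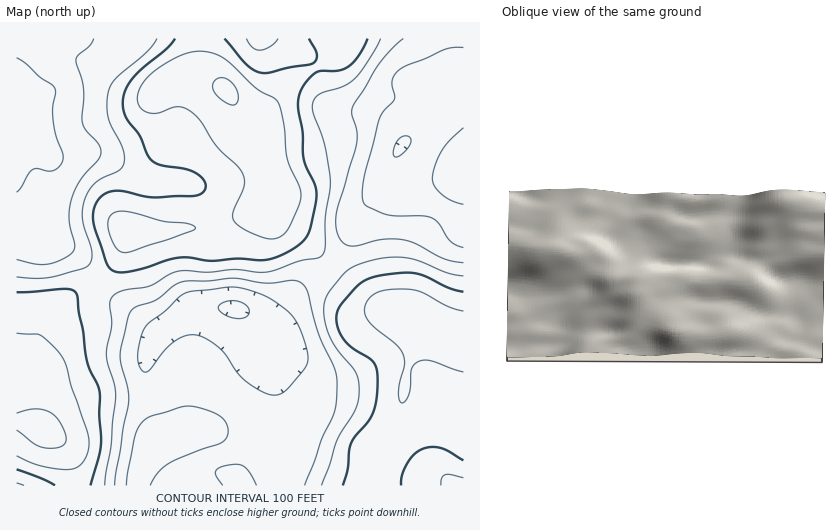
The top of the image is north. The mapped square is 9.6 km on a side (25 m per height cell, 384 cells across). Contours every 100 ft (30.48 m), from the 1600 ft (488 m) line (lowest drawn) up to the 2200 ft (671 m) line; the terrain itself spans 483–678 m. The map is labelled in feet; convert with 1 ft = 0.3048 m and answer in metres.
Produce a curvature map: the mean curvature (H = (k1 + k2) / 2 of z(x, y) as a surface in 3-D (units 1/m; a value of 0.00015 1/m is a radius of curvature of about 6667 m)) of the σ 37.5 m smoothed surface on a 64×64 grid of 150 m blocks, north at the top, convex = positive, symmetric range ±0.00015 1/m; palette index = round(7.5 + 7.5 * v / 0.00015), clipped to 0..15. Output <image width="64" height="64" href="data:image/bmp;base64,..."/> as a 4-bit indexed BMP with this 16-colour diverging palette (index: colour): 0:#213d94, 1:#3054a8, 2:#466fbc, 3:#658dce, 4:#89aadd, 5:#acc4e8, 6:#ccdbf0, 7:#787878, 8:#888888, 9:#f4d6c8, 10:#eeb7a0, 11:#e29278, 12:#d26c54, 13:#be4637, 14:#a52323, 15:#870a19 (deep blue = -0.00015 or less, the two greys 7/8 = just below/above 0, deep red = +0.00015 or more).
<image width="64" height="64" href="data:image/bmp;base64,Qk12CAAAAAAAAHYAAAAoAAAAQAAAAEAAAAABAAQAAAAAAAAIAAATCwAAEwsAABAAAAAAAAAAlD0hAKhUMAC8b0YAzo1lAN2qiQDoxKwA8NvMAHh4eACIiIgAyNb0AKC37gB4kuIAVGzSADdGvgAjI6UAGQqHACI0Z3ibzLcwAEjO6nZoq8zMp1MiR5qYmsynZniZl0IjNFd3eKu6lzAANr//y7ze7duGQyI2iZiJu6dmeIh1EBR5u7qqzLqXQQAUjP/+7u7cynVDMiRoiImrqHZ3d1MBSKzu3M3u25hjABNYrN3dy6qpZDQyI1Z4mruph3dlMhOLve7c3v/sqXQhEiNWiaqXeKlkNDIjRnm83KmIh2QzNqys3dze//26hSERERJGd2RXmWVEMiRVac/9upmYdlVoq5vMzM7/7bp0IRIhABNEMjeql3ZCNFVoz/7KmZmYiJmpqru7zd3LqWQhIzIhAREAJ7zLqGRFVEac3bqqqqqZmZm7zLu7upmYZCI1VUIQAAA4zu7bl2ZTNGmqqqu6qpmIiMzMu7qYeIh1NFeHZDIiNGnN3cy6hkMjRneJvLqZiHeIvMuquod4mYZVaaqGVWd4mru6qqunQzNFVWi9yoiHeIiImYmZh4mql1Vpu6d3mru6qZh3iqhUNFVUR63ah3eIiEVmeJmIm8yoVEi8qIm8y6mZhkRpqXVVZlVGreuHeIiHM0Z4mHec3bhSNqy5mru6mYh1M1iphmZmZVad7Jd3h2ZVZ5qoZoztuEEmrLmaqYiIh2Q0V5l2VWZlVpzsl2ZmVYiKzcllesyWIBWbuqqXd4h2VVVXh2REVVVWi9yWVVVVmrzuyWV5uXQQBIvMy5d4h2VVVWZ2QiNFREV6y5ZURWeqvN3JdnmXQgADes3duYmHZVVWZmUxE1ZmVFiql1VniZqqqqh2eIYyERJZvd3KmYdlVVZmZCAliql1VomHZ4mqiHd4iHaJh1MiIkerzLqYh3ZVVmZTEUnO3JZVd3Zniap2VniHZ4qpdTMiNYqqmYiIh2ZndkISff/8llZ3dmeJqlVniYdnm8uXQyIjaJqYh4iYd3d2QRSv/9qGaJmHeJqrZnmqh3ec3bdCIhE2ipmIiId3d3UxJt//uHeKu6qqq7uIq7qXZ5vdtzIjIRNoiHZVVFZ3ZCE47/2oibzcu7zLuqq8y5hmeaqFIkVCETRVQyERNXhkMlr//Kqs3tzMzLqZzM3cqXZmd1MjaIUgABEAAAAUd2Q0au/cvN7+3MzLqYi7ze3LqGVUMzabtzAAAAAAAANWVDR6u6q97/7cu7qYeKqs3u7bhlVEWL3IMAAAAAAAJFVDNGiHeKzu7cu8uph4iIms3/2odmZ5vLgwAkUxACVnZTI0ZlRGm8y7qrzLl3d2Zmit7JeIiHirqENHq5YzabqGMiRmU0aaqZiazduHeHZDI2mpZou6iJqXVXvv2neb3KdCJHhkR4mHd4m8ynZoZTERNVMjjf2oiYd3m+/8qazuyVMkeYZXiHd3eaqXVVdUIRESEAKP/7mIiIiazv7LvN7blkR6l2Z4iIiImGQyNFQiIiEAAp//ypmaqYm97ty7ze7Jd5u4VWeJmYiGUyESVDNEQgAFz//Lqry6mazdy6q87+yprLcyNomZmIZUMhFVRFZTEUn//tzMzcuqq7qpmZrf/bq8pAAEZ4iIdmVUM3ZVZlQ0jf/9zdzMzMy7qYiIib3cqrySAANmZmd3d3ZVdlVmVEfP/+zMzLu83LqYiIiIrMqZu3EABGVEVWZ4h1WHZmZUWd//3My6mau7mZmYiYibupmqcQAWdlREVnd2VIdndlRZ3//cupiImph3iamZiKzLqrpzACZ3ZURVZmVVd3d2VGnf/9uoZmeIdUVomZmJvu3My4UhJXh3ZmZmZmd3iHZEWc7uynQzRWVCI0Z4h3nP/+3cp1M0V4mYh3ZniXiIdkRYvdynQhEiMiESNWd2ac//3Mu5hUNFeKqZh3eJeJh1RFeruXVDIiEREiNFVmVovu25maqXVDNGiqqYeJmJmGVERYmHVFVVQzM0VWZmZni924VXiZhlMRNYmpiJmomYZEM0VVREV4iHZmZ3d2Z3iby5UzV5mIZBATaJmJq7iZhkQzIiIzRoq7qZiId3d3iJu6hCNXmamGMQJGeIm8yJl1REQyESRWeszLqYh3iIiJmrqFNGeau6dCETVmeazHiXVFZlMiNWZ5zMuph3eJqZmauoZVZ5rMuFMRI0VnmqaIZFeIhkRXdmi8uph2Z5q6qZq7qHd3ic3JZCESJFZ4hohUWKuodniHZ5qph2Znm8upiby6h2ZovMl0MhI0VWZmiFRZu6mIiZh3iIdlVWeby6mJvLqGVVebuXVDNFZmZneIVFm7l3iJq7qHZURFVoq7qIm8uFMzRXmXZVZniIdnh4hlaKmGZ4m97rhTNFVniruYirymIAE0Z3ZmeaqqmHiYmHVXiHZneL//6mRFZ3iby6iKzJUAADRWZWeau7qYeJmYdURWd3d4v//8hlZ4m879qIrNphABNVZVZ5qqqYdneYhkIjV4h3ed//64eJq9//6neb3JUjRndmVVZ4iIdlVYdmQxJHmYZov//9upmr7//XRXre2oiaqYZDM0RWZlREZlVVNGiqhUWN///cqZrf/5Mjac7ty83dtzERIzRFRERURXd3isuFIUjf//25mt/7QANoq8y7zv/pQREjNERENDNHmqqry5UQAWvv/bma3scQA2d3d3ic//xjI0RVZUM0NGm8uqmqliAAA3rMqZvMpRADVVRFVXrv/pU0VoiHVDRnrMyodmiYUAAAFYqZmamFEANVREZmaM//t1Vomql1V4m7qYZUV5qFMgADeqmYiIYxE1VVeJh4rv/IVFeaqYd4"/>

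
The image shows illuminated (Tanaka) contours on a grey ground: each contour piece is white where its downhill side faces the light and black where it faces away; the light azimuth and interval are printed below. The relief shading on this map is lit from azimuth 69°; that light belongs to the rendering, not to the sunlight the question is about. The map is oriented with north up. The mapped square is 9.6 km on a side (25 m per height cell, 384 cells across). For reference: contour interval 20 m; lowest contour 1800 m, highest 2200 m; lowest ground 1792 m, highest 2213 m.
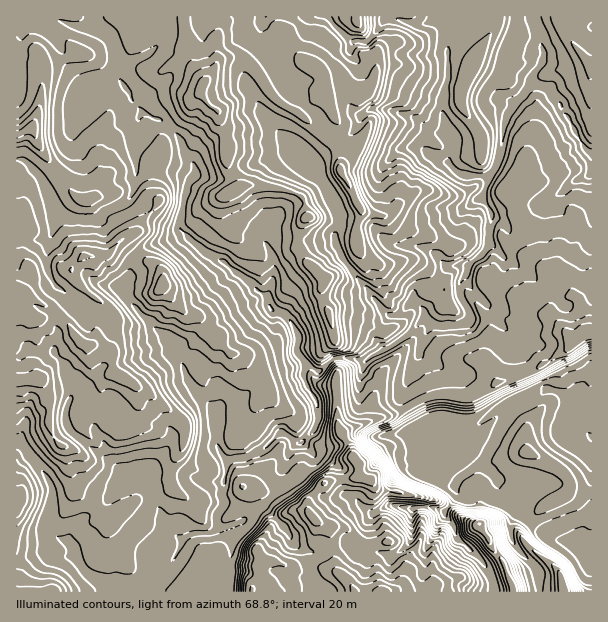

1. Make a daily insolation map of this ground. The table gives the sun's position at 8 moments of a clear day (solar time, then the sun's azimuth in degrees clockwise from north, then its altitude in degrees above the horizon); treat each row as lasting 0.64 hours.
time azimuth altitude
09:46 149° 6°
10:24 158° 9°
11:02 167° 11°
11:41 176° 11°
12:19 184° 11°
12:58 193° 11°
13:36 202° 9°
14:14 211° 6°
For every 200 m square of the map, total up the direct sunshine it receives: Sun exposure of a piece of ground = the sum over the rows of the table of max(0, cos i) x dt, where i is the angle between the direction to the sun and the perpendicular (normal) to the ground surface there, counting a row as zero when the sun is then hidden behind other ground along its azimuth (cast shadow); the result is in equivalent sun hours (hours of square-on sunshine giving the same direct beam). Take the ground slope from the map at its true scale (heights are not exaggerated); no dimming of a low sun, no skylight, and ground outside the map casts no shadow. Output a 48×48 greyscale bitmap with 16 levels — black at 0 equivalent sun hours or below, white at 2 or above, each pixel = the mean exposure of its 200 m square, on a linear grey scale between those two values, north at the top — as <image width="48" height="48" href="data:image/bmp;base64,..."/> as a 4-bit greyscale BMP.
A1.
<image width="48" height="48" href="data:image/bmp;base64,Qk32BAAAAAAAAHYAAAAoAAAAMAAAADAAAAABAAQAAAAAAIAEAAATCwAAEwsAABAAAAAAAAAAAAAAABEREQAiIiIAMzMzAERERABVVVUAZmZmAHd3dwCIiIgAmZmZAKqqqgC7u7sAzMzMAN3d3QDu7u4A////AEMiNFd3VFZ3dlRlVmeYIhJTRmqGlUVmEUIANYiIh1RWdlRVd2dyEQE1MSIlkkVzE1MzRnd2ZnRVZUVmM0QyIyEiIgArYSpAJHZmZnd2ZnZERDRBAWZUVpoUEgGNEGIBNXZWeHd3d1dCEyASJYmIYjMiIgn2MhACRahoh3d3d3iaZUECe6hkIBAAACZzMAAkVap3mWVnd4mXZWMSiWISRAAAACAAABaZh3mHiHVWZ5l1ZnZBASM0bMrdpQAAE0RXiEVoh3dVV3ZERYdkEBmr7YYwAAABNFRFZiJqiJhmZmZndSNDIAE2hVAAASACRWd3VCSrqpeIh4qFQxFFMgAXcgAAEjIjV6l0Izm9t1nLqommSaYTMBEDEAAAIzRTRXQRNXqmFJq8y5eXeHmjJCJzAAASNFVmM0M0VZeUSXl4iIh2ZmeJqkNyN3dDRVZWU0VmZqhmd4Z2iJY1ZmeKllRBAnv8h4qFdDZ2Z8qIZXdniGEld2aIZDZUEzJc///+d0NmZ7uGdmeJhSNHiId2Qjp1NGVDVmWP/5ZHh4mFd4mnM1VoiYhkQlNVMldUREVWn//KmCIlipZBEkV3mZhlVTMTMTdkRXd1Q13/uVNGmoh2VEWImYdVQ810kwN0VmZlVUNv/niImGVVVVd5lyI0dXj8q4I1RTNFVVVmz5mYciRWZYq5VUMzR4h1eax0IRAkRmZ2SIiIM0VkSty4UzMROqlmdzFnaZREZmdhEVVkNncynbpTNEQ0qpdGZXk2mXZ0ZmVEQ3YjaXEWrLdTJENpuZhFVaqpp0ZYdlVGZURXpzRmRHQzQySniYiobbqpdmOHVVVmVUZJh7qnZCIjM2yqi7Qzu7q7k1VEM1ZlRENDOZuoYwEiJ7mZqDEVuEV4WMshNWVERDMyMhKaUAElvJhodjM3hBEjioqhdkRERGdUEAE4yUNqmXZ3Z4ZlZGmZhURmZVREVXZUIhMhN5aImHd2aeuFacp2RDNVRlVUVVVmipQjSbhpqph3ZDNXmFiXVVElhmVFVUVYmJqTVodGnMurpzNpUSR6u6gnl3dTRVV4Y0VVISZTE3qpYhSLMiNFYxOVZneGIlWHREVlQzZkRSEQATW3RCIgAAJENWZog1eUI0RFZnd4mmQjNVZUmDEAAmraNWZVRZtzNERFVWWYdodmVnhUmpQSR1Z4RWZVNOpUVURWVVaZhlZmZ5llWpmHZWZ2VFVUOkdmZVVWZDqqp2ZWiqaIN5mYdolkU0VDaRNmZlZmVprLqERpumd1QUNZh6k0YzRDiDNmZlVViImqU2aKdXhnu5y5mJZFZSQ2mFVndmVWd3ZXVDaWVmZnaZd4eGiHmkFaiGZnd3doiXRFdmh1ZmZmRYeJmFeod4i4d2ZniZd3ZXZBR3hFaZZURWiHZmWZdpZXd2ZVeIZ4ZUVTJWRGZSMxVVVFVmVodmdnhlQ1UzV3d1ZUVDVmZDRUECeHd2VYhneJZEI1M0aGZmZVRWVWZUQp5QERR3ZWl2eIVYd1d3h2ZmZlRWZlMyJ6diE2VXZmd2eGZw=="/>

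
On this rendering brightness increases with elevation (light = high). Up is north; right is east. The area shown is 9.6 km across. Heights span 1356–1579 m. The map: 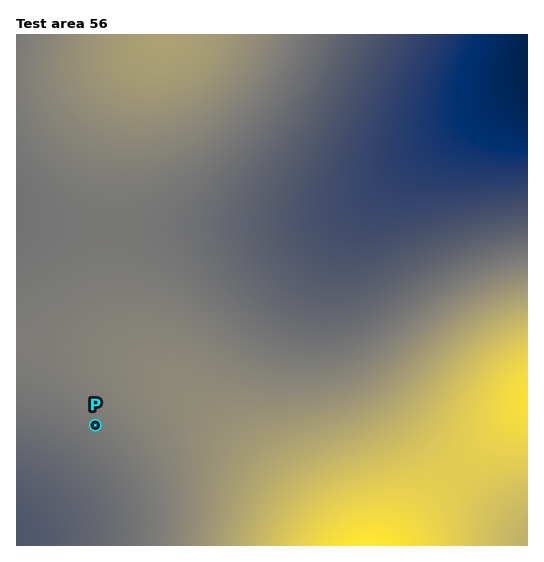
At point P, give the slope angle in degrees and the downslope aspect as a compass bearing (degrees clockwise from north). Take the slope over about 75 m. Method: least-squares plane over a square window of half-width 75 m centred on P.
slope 1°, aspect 221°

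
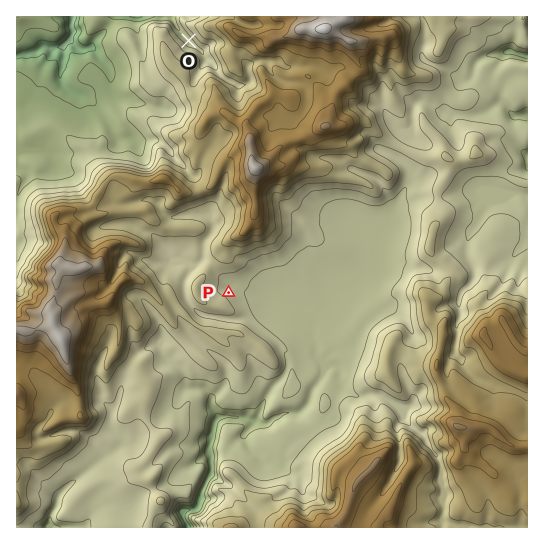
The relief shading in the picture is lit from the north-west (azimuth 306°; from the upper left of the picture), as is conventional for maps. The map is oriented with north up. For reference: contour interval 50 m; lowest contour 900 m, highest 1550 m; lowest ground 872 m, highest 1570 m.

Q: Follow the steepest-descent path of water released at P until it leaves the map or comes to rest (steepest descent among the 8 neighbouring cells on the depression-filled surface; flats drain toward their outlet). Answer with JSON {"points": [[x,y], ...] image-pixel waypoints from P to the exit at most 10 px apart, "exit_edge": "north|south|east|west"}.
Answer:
{"points": [[229, 293], [239, 289], [250, 293], [261, 293], [271, 295], [282, 298], [293, 303], [303, 310], [314, 321], [313, 331], [314, 342], [315, 353], [322, 363], [322, 374], [317, 385], [310, 395], [306, 406], [295, 413], [285, 413], [274, 418], [263, 423], [253, 422], [242, 418], [231, 417], [221, 417], [214, 426], [213, 437], [210, 447], [210, 458], [211, 469], [207, 479], [202, 490], [201, 501], [191, 510], [183, 517], [187, 527]], "exit_edge": "south"}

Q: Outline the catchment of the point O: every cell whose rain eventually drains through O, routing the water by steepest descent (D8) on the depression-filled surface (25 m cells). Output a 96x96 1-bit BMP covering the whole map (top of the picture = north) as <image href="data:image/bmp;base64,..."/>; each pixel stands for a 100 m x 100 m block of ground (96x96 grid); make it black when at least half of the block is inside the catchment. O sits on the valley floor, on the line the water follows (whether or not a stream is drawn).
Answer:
<image width="96" height="96" href="data:image/bmp;base64,Qk2+BAAAAAAAAD4AAAAoAAAAYAAAAGAAAAABAAEAAAAAAIAEAAATCwAAEwsAAAIAAAAAAAAA////AAAAAAAAAAAAAAAAAAAAAAAAAAAAAAAAAAAAAAAAAAAAAAAAAAAAAAAAAAAAAAAAAAAAAAAAAAAAAAAAAAAAAAAAAAAAAAAAAAAAAAAAAAAAAAAAAAAAAAAAAAAAAAAAAAAAAAAAAAAAAAAAAAAAAAAAAAAAAAAAAAAAAAAAAAAAAAAAAAAAAAAAAAAAAAAAAAAAAAAAAAAAAAAAAAAAAAAAAAAAAAAAAAAAAAAAAAAAAAAAAAAAAAAAAAAAAAAAAAAAAAAAAAAAAAAAAAAAAAAAAAAAAAAAAAAAAAAAAAAAAAAAAAAAAAAAAAAAAAAAAAAAAAAAAAAAAAAAAAAAAAAAAAAAAAAAAAAAAAAAAAAAAAAAAAAAAAAAAAAAAAAAAAAAAAAAAAAAAAAAAAAAAAAAAAAAAAAAAAAAAAAAAAAAAAAAAAAAAAAAAAAAAAAAAAAAAAAAAAAAAAAAAAAAAAAAAAAAAAAAAAAAAAAAAAAAAAAAAAAAAAAAAAAAAAAAAAAAAAAAAAAAAAAAAAAAAAAAAAAAAAAAAAAAAAAAAAAAAAAAAAAAAAAAAAAAAAAAAAAAAAAAAAAAAAAAAAAAAAAAAAAAAAAAAAAAAAAAAAAAAAAAAAAAAAAAAAAAAAAAAAAAAAAAAAAAAAAAAAAAAAAAAAAAAAAAAAAAAAAAAAAAAAAAAAAAAAAAAAAAAAAAAAAAAAAAAAAAAAAAAAAAAAAAAAAAAAAAAAAAAAAAAAAAAAAAAAAAAAAAAAAAAAAAAAAAAAAAAAAAAAAAAAAAAAAAAAAAAAAAAAAAAAAAAAAAAAAAAAAAAAAAAAAAAAAAAAAAAAAAAAAAAAAAAAAAAAAAAAAAAAAAAAAAAAAAAAAAAAAAAAAAAAAAAAAAAAAAAAAAAAAAAAAAAAAAAAAAAAAAAAAAAAAAAAAAAAAAAAAAAAAAAAAAAAAAAAAAAAAAAAAAAAAAAAAAAAAAAAAAAAAAAAAAAAAAAAAAAAAAAAAAAAAAAAAAAAAAAAAAAAAAAAAAAAAAAAAAAAAAAAAAAAAAAAAAAAAAAAAAAAAAAAAAAAAAAAAAAAAAAAAAAAAAAAAAAAAAAAAAAA4AAAAAAAAAAAAAAA8AAAAAAAAAAAAAAA+AAAAAAAAAAAAAAA/AAAAAAAAAAAAAAA/gAAAAAAAAAAAAAA/+AAAAAAAAAAAAAB//AAAAAAAAAAAAAB//wAAAAAAAAAAAAH//4AAAAAAAAAAAAP//4AAAAAAAAAAAA///4AAAAAAAAAAAB///4AAAAAAAAAAAP///8AAAAAAAAAAAf///8AAAAAAAAAAA////+AAAAAAAAAAA/////AAAAAAAAAAA/////gAAAAAAAAAB/////wAAAAAAAAAD/////wAAAAAAAAAH/////wAAAAAAAAAD/////wAAAAAAAAAB/////gAAAAAAAAAA/////gAAAAAAAAAAf////AAAAAAAAAAAP+AP8AAAAAAAAAAAH4AH4AAAAAAAAAAAAAAAAAAAAAAAAAAAAAAAAAAAAAA="/>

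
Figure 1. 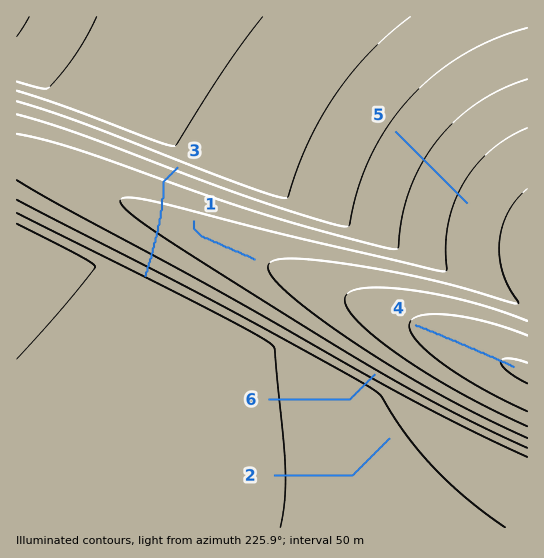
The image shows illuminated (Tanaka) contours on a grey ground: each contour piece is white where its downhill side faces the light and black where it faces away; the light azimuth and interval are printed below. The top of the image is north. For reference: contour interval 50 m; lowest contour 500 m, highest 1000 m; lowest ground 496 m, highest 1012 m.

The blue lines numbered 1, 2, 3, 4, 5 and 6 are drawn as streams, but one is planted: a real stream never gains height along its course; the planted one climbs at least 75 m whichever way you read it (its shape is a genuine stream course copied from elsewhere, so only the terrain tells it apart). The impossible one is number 3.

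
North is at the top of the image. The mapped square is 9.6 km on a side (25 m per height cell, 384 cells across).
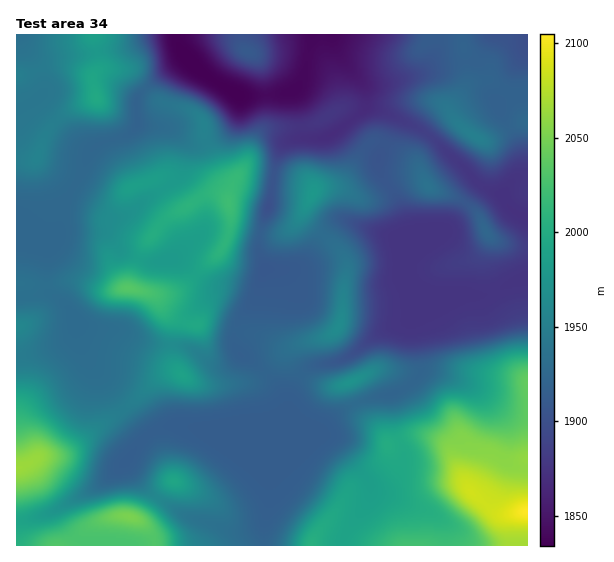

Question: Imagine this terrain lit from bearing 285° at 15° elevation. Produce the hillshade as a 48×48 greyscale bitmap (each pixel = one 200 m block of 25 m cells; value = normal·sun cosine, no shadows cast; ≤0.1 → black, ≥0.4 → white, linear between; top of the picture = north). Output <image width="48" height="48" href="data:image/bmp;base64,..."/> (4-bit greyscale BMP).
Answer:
<image width="48" height="48" href="data:image/bmp;base64,Qk32BAAAAAAAAHYAAAAoAAAAMAAAADAAAAABAAQAAAAAAIAEAAATCwAAEwsAABAAAAAAAAAAAAAAABEREQAiIiIAMzMzAERERABVVVUAZmZmAHd3dwCIiIgAmZmZAKqqqgC7u7sAzMzMAN3d3QDu7u4A////AKu6iIiIiIUjV3d3ec/7d4mqqpiIiaq5h5q7qpiIh2QjZ3d3eL78h3iaqZmImby5d3eKzMuphkI1eId2eJzuuHiJmZmJm8upiFVWnN7blkRXd3ZmeJre2oeJmZmavLmZqlUyNpzcqIiHZmZneImt7ZiImZmry5iImmVCETeru8uWVVZ3iIib7riImZrNyoiIiWZTIRN4q+2mVWd4iIiKzsqJmJrN2od4iIdUIQJXis2nZneIiIiJvdypmJrNyoiIiJl1QgFHiauYd4iIiIiIm83bmIrMqYiIial1VDI1eJmIiIiIiIiIia3tqJvLmIiImal1VmVEV4iIiIiIiIiIiJztqavLqYiImYhlV4h1VXeIiIiIiIiIiKvMqrzMuXeZmXdlZ4mIZVZ3d3eIiIiIiJq6qszeyHiaqnZVZ4iZl2ZndmZ3eIiJmHeImrzuyYmru4dlZ4iZqYd3ZVZnd3iaunVFeJrNyqq7u4h2d4iJqqmYVFZ3d4iKvLhUVniry7u7u4h3d4iJqrunVVZ4iId4ms23VnibzLu8u4h3eIiJmruXZlV4mYh2Zovbh4mrzMzMy3d3iIiJmqqHdkV4mZmHdTWKmImru8zdy2ZneIiImqqHdCR4iZmqlzE3iImZqqvMy3ZmeIiImrqIdAJ4iJmrylEVeIiImZmaqodmeIiHm7lndiFYiIiazIIUZ4iIiIiJmZiHiaqHeZdlZ0E3iIiJvJMkZ4iIiIiIiIiIis25d3dlVmMleIiJvJMkZ4iIiIiIiIiIms3sl3d3ZmQkeIiJrJQkaIiIiIiIiIiJmr3cl4iIh1QjaIiJq6UjaIiIiIh3iIiImry6mHiJmXMBV4iJmpYzZ4iJiIh3d4iImrypqXeImqQAWId4mYZEZ4iImZl2ZoiImsupqoZnircAWZdniHZVeIiIibuFVYiIiruaq6dneKkgOrllZ2VWeIiIist1ZoiIiruZm7mHZ6kwCdyERWZlZnd4islVeIiIirupibuod5lABt61JGdlVWd3eZdWiIiIiby6h5qqmJlQBM7IRGdlZ4h2ZmZniId3iKvcl3iauplhAr7JZVZmeJqGVWd4iIdneJrMupiJq7qDAK7KdmZnial1Vnh3eIhmd4m7u6mIm7ulAI3JiIdnmallV5l1Z5hlZ4maqrqYmqvIEGu5mql3iahVealkVpl1Z3iJmqmZmYm6QViZmruYiZhnm6hTRZmGZ3d3iZmaqFWKdVeIiKy5iIiKu5dmZ4mYd3dlaJmZqDJruHeIh4q6iImruXd4iIiZmYdCSJmZliFquomaqHeZmaq7l3d4mYiJu6cxOKmYdDR5qYmruoeJqru6h3d4iIiJvLhCNph2VWeIiIiaqpiJq7y6mHeIiHeJvLdUM0VWd4iIhmeJqZiaqqu6qYiIiHiJu6hmUgFHiJmZdEZ4mYmqqZmamYiHeImZqql2ZABHiaupYzVomJmqqqmJmYiHd5maqphlUxFYmsy4ZEVoiJmqu7mImIeHd5mqqpdkMhJoq8uoZEZniJmqq8uYmHeIdw=="/>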